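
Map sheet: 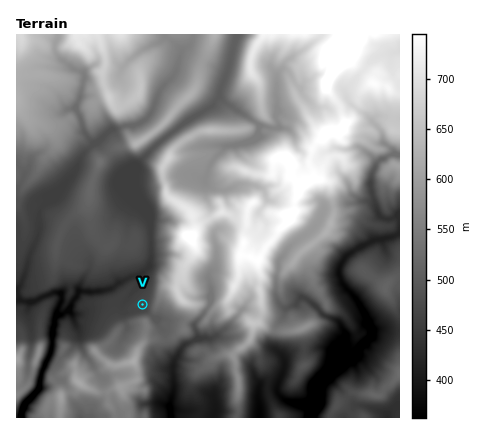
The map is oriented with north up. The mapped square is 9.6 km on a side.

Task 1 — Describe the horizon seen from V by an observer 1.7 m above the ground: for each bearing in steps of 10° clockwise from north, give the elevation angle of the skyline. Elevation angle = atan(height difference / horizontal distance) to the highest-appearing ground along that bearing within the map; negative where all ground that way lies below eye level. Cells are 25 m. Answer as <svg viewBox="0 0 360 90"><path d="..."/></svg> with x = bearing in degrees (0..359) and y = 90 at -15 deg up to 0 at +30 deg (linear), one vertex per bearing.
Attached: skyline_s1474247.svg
<svg viewBox="0 0 360 90"><path d="M0 55l10-2 10-3 10-6 10 0 10-5 10-3 10-1 10 0 10 4 10 2 10 1 10 3 10 3 10 3 10-2 10-6 10-3 10 1 10 3 10 3 10 3 10 2 10 2 10 3 10 0 10 3 10 1 10-1 10 0 10-1 10 0 10 0 10-2 10 0 10-1"/></svg>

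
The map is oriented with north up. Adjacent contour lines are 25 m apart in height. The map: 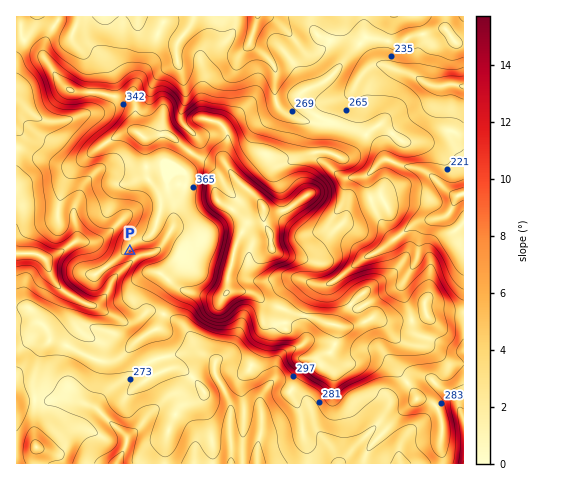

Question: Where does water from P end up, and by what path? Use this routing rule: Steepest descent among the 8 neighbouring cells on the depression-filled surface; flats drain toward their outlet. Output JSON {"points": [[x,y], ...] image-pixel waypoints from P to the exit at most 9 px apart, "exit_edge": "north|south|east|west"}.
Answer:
{"points": [[130, 251], [132, 260], [123, 270], [113, 279], [109, 288], [103, 298], [94, 305], [84, 302], [75, 298], [66, 292], [56, 284], [50, 274], [48, 265], [41, 256], [32, 253], [22, 253], [17, 253]], "exit_edge": "west"}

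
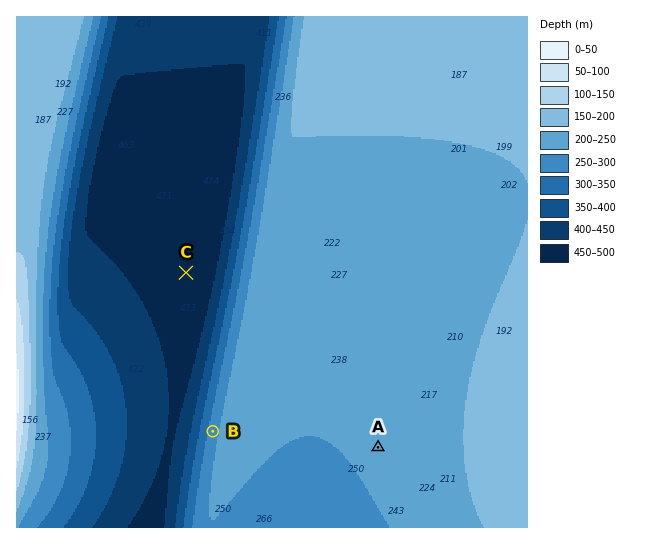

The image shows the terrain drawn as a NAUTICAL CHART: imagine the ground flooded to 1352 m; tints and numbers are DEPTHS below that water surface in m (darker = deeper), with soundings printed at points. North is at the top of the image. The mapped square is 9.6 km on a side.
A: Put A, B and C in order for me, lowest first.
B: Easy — C B A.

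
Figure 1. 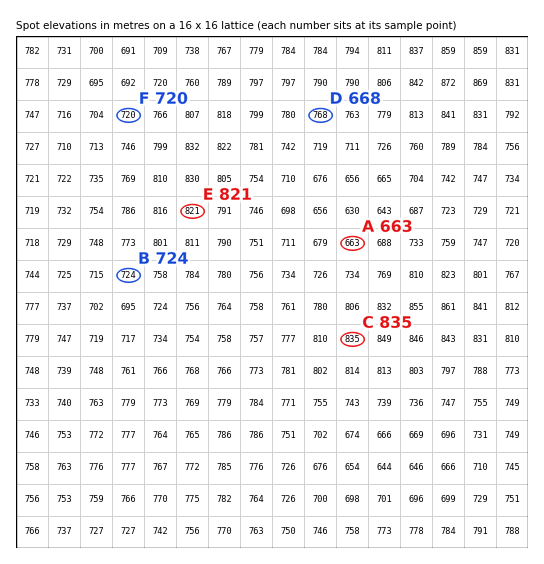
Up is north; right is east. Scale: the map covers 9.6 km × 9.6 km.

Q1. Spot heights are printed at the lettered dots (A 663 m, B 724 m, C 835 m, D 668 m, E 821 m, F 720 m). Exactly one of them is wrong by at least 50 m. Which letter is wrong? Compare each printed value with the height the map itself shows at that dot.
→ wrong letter D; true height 768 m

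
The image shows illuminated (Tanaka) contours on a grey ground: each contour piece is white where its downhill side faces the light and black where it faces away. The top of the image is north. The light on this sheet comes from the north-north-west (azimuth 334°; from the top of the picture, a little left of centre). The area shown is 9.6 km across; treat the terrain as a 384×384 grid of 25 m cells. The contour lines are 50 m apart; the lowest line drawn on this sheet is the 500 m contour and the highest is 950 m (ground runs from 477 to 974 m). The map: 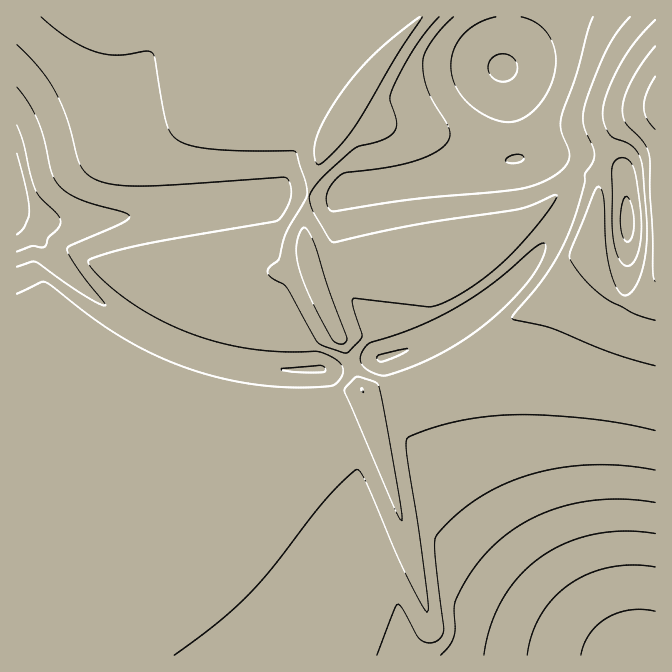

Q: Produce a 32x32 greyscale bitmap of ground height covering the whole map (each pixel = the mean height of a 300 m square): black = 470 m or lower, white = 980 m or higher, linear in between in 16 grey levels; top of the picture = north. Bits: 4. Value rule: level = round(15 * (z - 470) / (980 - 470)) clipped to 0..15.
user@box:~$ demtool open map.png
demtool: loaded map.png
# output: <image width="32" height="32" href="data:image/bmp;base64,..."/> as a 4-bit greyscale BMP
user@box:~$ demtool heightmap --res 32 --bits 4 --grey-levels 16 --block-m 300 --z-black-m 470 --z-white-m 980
<image width="32" height="32" href="data:image/bmp;base64,Qk12AgAAAAAAAHYAAAAoAAAAIAAAACAAAAABAAQAAAAAAAACAAATCwAAEwsAABAAAAAAAAAAAAAAABEREQAiIiIAMzMzAERERABVVVUAZmZmAHd3dwCIiIgAmZmZAKqqqgC7u7sAzMzMAN3d3QDu7u4A////AJmZmIiIiIh3d3ZmRDIhEQCZmZmYiIiIh3d3hlQzIhERmZmZmYiIiIh3d4ZUQyIREZmZmZmZiIiIh3iGVUMyIiKZmZmZmZiIiId5hmVEMzIimZmZmZmZiIiIiYZlVUQzM5mZmZmZmYiIiImHZmVURESZmZmZmZmYiIiZd3ZmZVVVmZmZmZmZmYiIqYd3dmZmZpmZmZmZmZmYiamIh3d3d3eZmZmZmZmZmZqoiIiIh3eImZmZmZmZmZmaqIiIiIiIiJmZmZmZmZmZm5mYiIiImZmZmZmZmZmIiJqZmZmZmZmZmZmZmYd3d3eYeJmZmZmZqpmZmYd3iZmaqHd4mZmaqqqZmYd4mZmqq7qZh3mqqqq7mZh4mZqqqqyqqqmHiqq7vIh3iZmqqqq7qqqqqYiru7x3aJmZmaqqy6qqqqqYm8usVWeIiZmZmsqqqqqqqYrLm0Vmd3eIiIm5maqqqqqZy4tFZ3d3d3d4qIiJmZmaqbuLRniIiIiIiKmIiIiIiJmqnFeImZmZmZmqmYiId3d4mpxXiZmqqqqqrLqZmId3eJq9Z4mZqqqqqqzKqZiHd4mrzniJmaqqqqqry6mYdmZ4q954mZqqqqqqqryph2ZWeJvOiJmqqqqqqqqruodlVmeazYmaqqqqqqqqqruXZmZniryaqqqqqqqqqqqrqHZmd4mr"/>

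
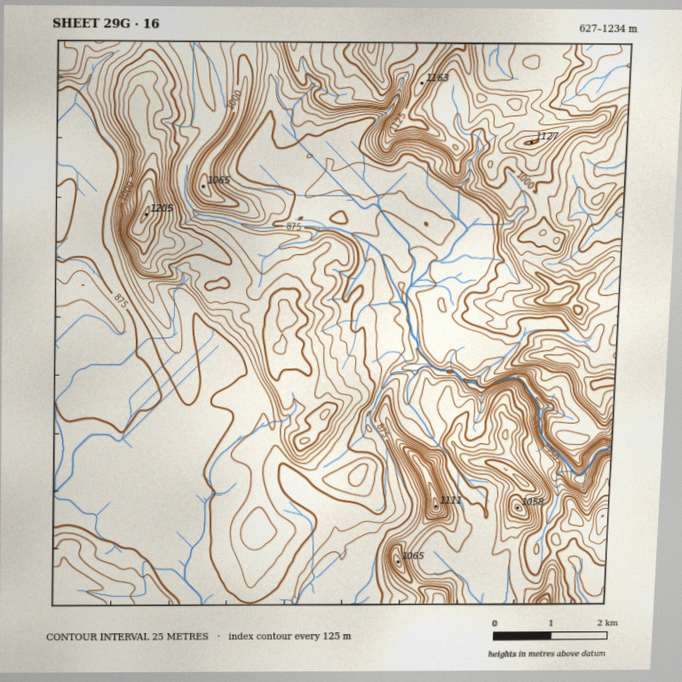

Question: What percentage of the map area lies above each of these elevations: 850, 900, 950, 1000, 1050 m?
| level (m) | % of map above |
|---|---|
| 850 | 88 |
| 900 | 48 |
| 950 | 29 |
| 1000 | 16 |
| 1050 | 7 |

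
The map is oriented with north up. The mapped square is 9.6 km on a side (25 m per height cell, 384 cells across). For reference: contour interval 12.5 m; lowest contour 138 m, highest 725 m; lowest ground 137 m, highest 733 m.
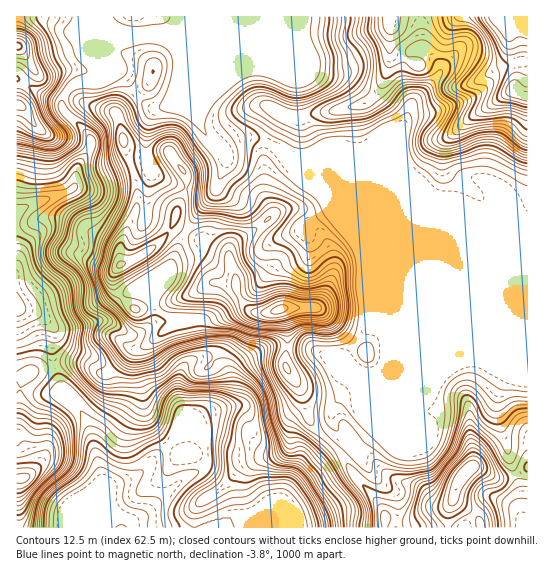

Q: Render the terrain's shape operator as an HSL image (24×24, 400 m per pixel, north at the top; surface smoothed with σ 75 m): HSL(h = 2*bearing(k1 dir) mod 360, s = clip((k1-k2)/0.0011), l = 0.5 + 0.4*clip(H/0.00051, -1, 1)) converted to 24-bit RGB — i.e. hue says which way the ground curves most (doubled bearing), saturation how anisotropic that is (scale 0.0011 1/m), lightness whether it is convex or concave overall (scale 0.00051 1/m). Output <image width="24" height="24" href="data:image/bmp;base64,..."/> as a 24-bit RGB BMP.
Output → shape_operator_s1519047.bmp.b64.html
<image width="24" height="24" href="data:image/bmp;base64,Qk32BgAAAAAAADYAAAAoAAAAGAAAABgAAAABABgAAAAAAMAGAAATCwAAEwsAAAAAAAAAAAAA4v9+FiVEXmp7f4N+iG6Bd39kW22Fu1mxzKRST3tGdIFcbYNtfHB9RiZVcoQ9S6NLtMhCieWTkzHEu4hgzc5PYNePtV/AVkR4/+enDyQUFU4jXYFnbGWEpIifYpOPK5eK57Dp34Pdn5FkV3RIWD46VSFVlMRyeDI4jf+okT5HMWaRjHLX99nNUH8mfUUjSGVp99Tx+q/7H+TlHnGAdlxKV5VFmGyHcJJWHmEkxilMx3yWyD2gbSw0L5N/Vqd7vfrTNl27bNXROcngIhaQ+9Dc8rfldNH1jiXgk4pW58C/qpPOIgtVpm9xmK9gMG9GeaOcWVueNFKsuZR+cifG96zHLGGXadSXZdxhVLNvgGY9ZWg2DCsisaQs+vbRdiCGnDhbcr2szcmb01esRBV0l5Vzv21wVtFbLYB/aVx+OmiEy7OWLAVB9eypWaPZZOW5haxtk1N4gG12gH9/RWFzG5Rs7/uVcB6LqYO0u7dYkKlNkhtaiSJce5FSnKx81d+dFB40W2IrJk0elJ0kLwpH8PGuo9x6PnyDnZRcf2t5f3+AfHyBYmGHKaCU3O2FLTZjgLiaw5VEbW03RhM1xmVSfsmedK5O24RENxFX12Q1Ia1lJlR4JnB50OuGreWwQU6ng2iIf36Af3+Af4B/YXWCTM+ky4JfWlB7aX4+rJi8j0zKRSjrsOjkyxB51aJ4fL9aEViNi7vooXLePSqzO4Hc3/fUZsKegDJ+gWt5j5tndoGCf3+AfYB/WIhTkXhUgGprgH17iXNkZlKVUi6F5hlejeTmr6Hi+LPbsi+hI1QLKCsJXlEWDjEC3/8dKBkMXFMPKZM/gqqQc2yDgIB/f4B/f4B/gIB/gH9/gH9/g39lfT5YQho3bMwNkkMG4sgIM7w941vfsl/0uGX8poHtv732dPVkgBabt/a/BevHQVx7gH1/gH9/gH9/gH9/gH9/gH9/f4CAeV9aXUNxRTOs4YzIau6iqO3PUy+/8HTtzlLPMIiXhv/EaI7739L5zcz/8NX2UD3LOzN5f3+AgH9/gH9/gH9/gH9/gH+AgIB/kEqMazBAKVUrmTGN//nMImIaQ3xTLnF626HFfHPIt+SeFFNFhbgfOkIq83ZNySVqRUJ5gH9/gH9/gH9/gH9/f3+AgIB/f3+ALCBtyIPinMznAqzs+d7S67X7HdmnIVZTWqpDuHFkpdppSzdxrrF6N0Jil7tV4VmVW0yBgH9/gH9/gH9/f3+Af3+Af4B/f3+ALnKPIaKH2n99IXSH9vORK61K9IXFJE3Ld7a0YMmp5om6kogzUogvbkhvdr5plDFhf3iAgH9/gH9/f3+AgIB/gH9/f4B/gH9/S2i7MWnFhdnQlHfTMVCh7o9xPVx449WeBdm/e4zNjDN87YnDuIDVQK2pa6FJgGd3gH9/gH9/gH9/gH9/gH9/gH59foF+gnt9b4M0JmERFF0OWCgZUUAv9O2QQm6i4K+KNrwKFQ0mnVBibb5jvIV0tlCwh1J/f3+AgH9/gH9/gH9/g3Jvf4RueJCAfXeChnNsj2husKxwFmpkXjiVW4pTt/KBVCtM0e9I8MObDzJmcIBXvbZoiGlUfVpigH5/gIB/gIB/f3+Ag2FulHNNbZFJdHhTdlRQkWU4aU0w3ucxGLp9ADhQ8pV+bOByRybp0frSljOhaSh1VXhuuLpzf0RLg49KaH9jgH5xe4F3fXyApCKq2l9lwbw8NGYyVzhGx39ahazvzP/8nFn/HQAzqf+PX+ekGpmq7L6bbRBhilh9hH5OhV89nHdcupeFhVc2ZnYwU4knSXdGHlWNsZzf/s3wwFa6M3J9jtChz/rbbX0YOQAwbqr80vnhrjKCPl8ngmQmfkt7alG2u5HWnLTYr+H1kW713cX51LX14KfkNqtuG1NYZWwma40Z+Zne3nXheaY++zcA4U0ZAH90J6EotasmsxpsvsF0VHSBfYB/RIFnPrZ2ndyLeT0mLkUdhmY5rkRN4mGW232BHRc4E6yXopbwKOFybUjdvcnvW99UkrfhTifKXmqVYndbWnSE3Mq2RUqNf3+AfoB+XYRThXo5gGdeYnp2VTlhlJhHhEdD5JmMjY7kJrHdJnBBwGONzlkym6o31/TiV0KJakl5fXB/boqTWaCBsZ9UjVeCf3+AgIB/gIB/gIB/f39/c1qCYUiHr3xpSXp01uF1SHlOlkNmMoEwQT8m3aZDhbBd76oAiSZNVll8enyAjmV7nZ5keJVjb4qDf3+AgIB/gIB/gIB/f3+AVVeBUlyHpGChrG283dy3VVafYESi15HIGxrEreuydH6X"/>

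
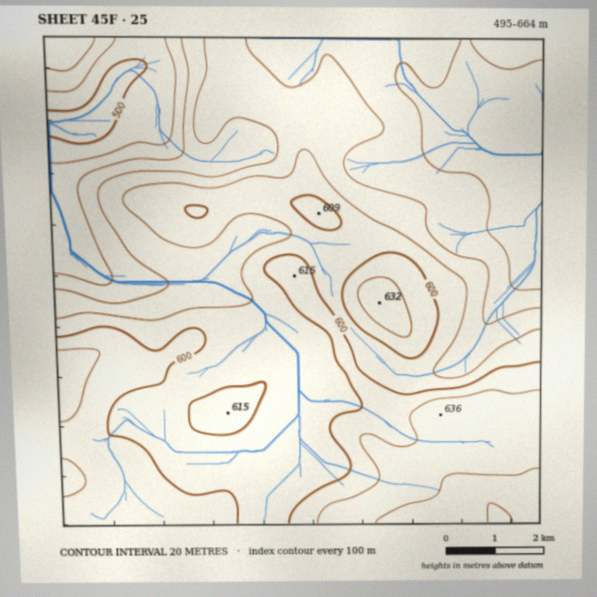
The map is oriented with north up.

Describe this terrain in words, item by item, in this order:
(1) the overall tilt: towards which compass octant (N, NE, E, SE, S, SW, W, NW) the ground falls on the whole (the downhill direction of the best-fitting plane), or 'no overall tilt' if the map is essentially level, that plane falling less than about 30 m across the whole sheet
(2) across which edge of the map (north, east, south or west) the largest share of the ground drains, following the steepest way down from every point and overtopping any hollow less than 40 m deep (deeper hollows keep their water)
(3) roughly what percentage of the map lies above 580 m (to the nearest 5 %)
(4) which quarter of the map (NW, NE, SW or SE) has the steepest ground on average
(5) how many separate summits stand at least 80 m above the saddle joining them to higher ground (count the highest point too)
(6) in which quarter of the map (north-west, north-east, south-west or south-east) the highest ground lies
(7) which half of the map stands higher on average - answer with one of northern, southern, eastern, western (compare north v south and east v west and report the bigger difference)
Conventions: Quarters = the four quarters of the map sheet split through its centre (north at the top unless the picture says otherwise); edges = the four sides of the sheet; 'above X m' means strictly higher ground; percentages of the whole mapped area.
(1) On the whole the ground falls towards the north.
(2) The largest share of the runoff leaves by the western edge.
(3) Ground above 580 m makes up about 55 % of the sheet.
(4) Slopes are steepest in the north-west quarter.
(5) There is 1 summit with 80 m or more of prominence.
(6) The highest ground is in the south-east quarter.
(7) On average the southern half of the map is the higher ground.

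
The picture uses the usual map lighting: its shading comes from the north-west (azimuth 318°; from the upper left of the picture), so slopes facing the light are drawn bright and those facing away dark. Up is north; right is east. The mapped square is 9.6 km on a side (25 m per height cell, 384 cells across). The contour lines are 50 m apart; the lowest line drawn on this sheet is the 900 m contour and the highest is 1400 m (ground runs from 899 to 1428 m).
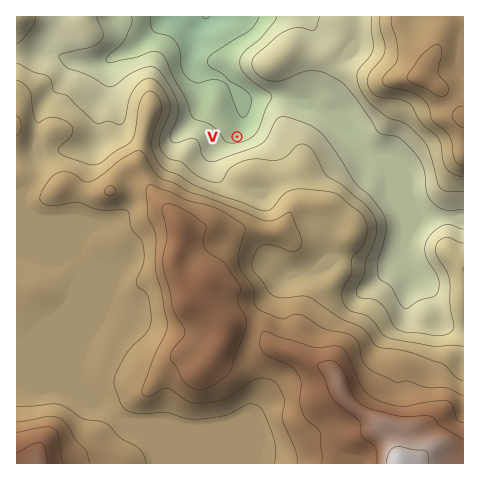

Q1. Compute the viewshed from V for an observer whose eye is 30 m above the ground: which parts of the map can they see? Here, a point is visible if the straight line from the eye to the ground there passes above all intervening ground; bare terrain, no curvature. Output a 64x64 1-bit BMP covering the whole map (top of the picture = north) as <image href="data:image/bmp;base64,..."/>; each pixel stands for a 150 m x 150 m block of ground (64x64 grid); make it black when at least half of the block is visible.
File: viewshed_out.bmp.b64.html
<image width="64" height="64" href="data:image/bmp;base64,Qk0+AgAAAAAAAD4AAAAoAAAAQAAAAEAAAAABAAEAAAAAAAACAAATCwAAEwsAAAIAAAAAAAAA////AAAAAAAAAAAAAAAAAAAAAAAAAAAAAAAAAAAAAAAAAAAAAAAAAAAAAAAAAAAAAAAAAAAAAAAAAAAAAAAAAAAAAAAAAAAAAAAAAAAAAAAAAAAAAAAAAAAAAAAAAAAAAAAAAAAAAAAAAAAAAAAAAAAAAAAAAAAAAAAAAAAAAAAAAAAAAAAAAAAAAAAAAAAAAAAAAAAAAAAAAAAAAAAAAAAAAAAAAAAAAAAAAAAAAAAAAAAAAAAAAAAAAAAAAAAAAAAAAAAAAAAAAAAAAAAAAAAAAAAAAAAAAAAAAAAAAAAAAAAAAAAAAAAAAAAAAAAAAAAAAAAAAAAAAAAAAAAAAAAAAAAAAAAAAAAAAAAAAAAAAAAAAAAAAAAAAAAAAAAAAAAABAAAAAAAAAH8AAAAAAAAA/gAAAAAAAAH8AAAAAAAAA/wAAAAAAAAH/AAAAAAAAAf8AAAAAAAAD/wAAAAAAAAPf/AAAAAAAA4/+AAAAAAADh/+AAAAAAAOH/4AAAAAAAcP/wAAAAAAB8f/AAAAAAAH9/4AAAAAAAfz/gAAAAAAA/P+AAAAAAAD8/8AAAAAAAPh/8AHCAAAA+H/8A/wAAADwf/4H+AAAAPH//8f4AAAAcfgPg/gAAABwAAAB+AAAADAAAAPwAAAAMAAAA+AAAAAQAAAD4AAAABAAAAHAAAAOEAAAAcAA=="/>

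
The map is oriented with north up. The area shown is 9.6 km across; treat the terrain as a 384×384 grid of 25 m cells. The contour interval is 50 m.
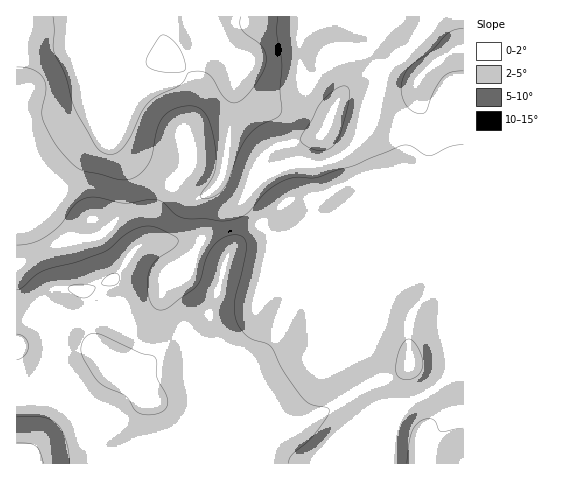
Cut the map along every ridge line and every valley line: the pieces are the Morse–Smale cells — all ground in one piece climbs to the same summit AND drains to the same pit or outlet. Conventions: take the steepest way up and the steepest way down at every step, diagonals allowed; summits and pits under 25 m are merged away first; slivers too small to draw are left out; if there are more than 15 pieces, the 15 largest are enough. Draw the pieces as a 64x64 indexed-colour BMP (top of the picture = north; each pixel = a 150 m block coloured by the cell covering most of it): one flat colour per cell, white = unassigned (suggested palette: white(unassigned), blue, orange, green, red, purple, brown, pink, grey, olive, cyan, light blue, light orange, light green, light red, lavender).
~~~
<image width="64" height="64" href="data:image/bmp;base64,Qk12CAAAAAAAAHYAAAAoAAAAQAAAAEAAAAABAAQAAAAAAAAIAAATCwAAEwsAABAAAAAAAAAA////ALR3HwAOf/8ALKAsACgn1gC9Z5QAS1aMAMJ34wB/f38AIr28AM++FwDox64AeLv/AIrfmACWmP8A1bDFABERERERERIhERERERERERERERERERERERERFVVVVVVVERERERERIiIiIiIiEREREREREREREREREREVVVVVVVURERERERIiIiIiIiIhERERERERERERERERERFVVVVVVREREREREiIiIiIiIiIREREREREREREREREREVVVVVVVERERERESIiIiIiIiIiERERERERERERERERERVVVVVVURERERESIiIiIiIiIiIhERERERERERERERERFVVVVVVRERERESIiIiIiIiIiIiERERERERERERERERERVVVVVVERERESIiIiIiIiIiIiIhERERERERERERERERFVVVVVURERESIiIiIiIiIiIiIiERERERERERERERERERVVVVVSIiIiIiIiIiIiIiIiIiIRERERERERERERERERERVVVVIiIiIiIiIiIiIiIiIiIiEREREREREREREREREREVVVUiIiIiIiIiIiIiIiIiIiIREREREREREREREREREREVVSIiIiIiIiIiIiIiIiIhERERERERERERERERERERERFVIiIiIiIiIiIiIiIiIiERERERERERERERERERERERERUiIiIiIiIiIiIiIiIiIRERERERERERERERERERERERFSIiIiIiIiIiIiIiIiIRERERERERERERERERERERERERIiIiIiIiIiIiIiIiIhEREREREREREREREREREREREREiIiIiIiIiIiIiIiIhERERERERERERERERERERERERESIiIiIiIiIiIiIiIiERERERERERERERERERERERERERIiIiIiIiIiIiIiIiEREREREREREREREREREREREREREiIiIiIiIiIiIiIiERERERERERERERERERERERERERESIiIiIiIiIiIiIiERERERERERERERERERERERERERERIiIiIiIiIiIiIiIREREREREREREREREREREREREREREiIiIiIiIiIiIiIRERERERERERERERERERERERERERESIiIiIiIiIiIiIhERERERERERERERERERERERERERERIiIiIiIiIiIiIiEREREREREREREREREREREREREREREiIiIiIiIiIiIiIhERERERERERERERERERERERERERESIiIiIiIiIiIiIiERERERERERERERERERERERERERERIiIiIiIiIiIiIiIhEREREREREREREREREREREREREREiIiIiIiIiIiIiIiIhERERERERERERERERERERERERESIiIiIiIiIiIiIiIiIRERERERERERERERERERERERERIiIiIiIiIiIiIiIiIhEREREREREREREREREREREREREiIiIhEREiIiIiIiIiIRERERERERERERERERERERERESIiIhERERIiIiIiIiIhERERERERERERERERERERERERIiIhERERESIiIiIiIiIREREREREREREREREREREREREiIhEREREREiIiIiIiIhERERERERERERERERERERERESIiERERERESIiIiIiIiERERERERERERERERERERERERIiIRERERERIiIiIiIiEREREREREREREREREREREREREREREREREREiIiIiIRERERERERERERERERERERERERERERERERERESIiIiIRERERERERERERERERERERERERERERERERERERIiIiIREREREREREREREREREREREREREREREREREREREiIiIRERERERMzMRERERERERERERERERERERERERERESIiERERERETMzMzMRERERERERERERERERERERERERERIiERERERERMzMzMzMzMzERERERERERERERERERERERIhEREREREREzMzMzMzMzMzEREREREREREREREREREREhERERERERETMzMzMzMzMzMxERERERERERERERERERERERERERERERMzMzMzMzMzMzMRERERERERERERERERERERERERERERETMzMzMzMzMzMzERERFEREERERERERERERERERERERERMzMzMzMzMzMzMRERREREREEREREREREREREREREREREzMzMzMzMzMzMxFEREREREQRERERERERERERERERERETMzMzMzMzMzMzNERERERERBERERERERERERERERERERMzMzMzMzMzMzM0REREREREEREREREREREREREREREREzMzMzMzMzMzMzREREREREQRERERERERERERERERERETMzMzMzMzMzMzM0RERERERBERERERERERERERERERERMzMzEREzMzMzMzREREREREEREREREREREREREREREREzMxEREREzMzMzNEREREREQRERERERERERERERERERETMRERERERMzMzM0RERERERBERERERERERERERERERERERERERERERMzM0REREREREERERERERERERERERERERERERERERERERM0REREREREQRERERERERERERERERERERERERERERERERRERERERERBERERERERERERERERERERERERERERERERERREREREREERERERERERERERERERERERERERERERERERFEREREREQRERERERERERERERERERERERERERERERERERRERERERBEREREREREREREREREREREREREREREREREREURERERE"/>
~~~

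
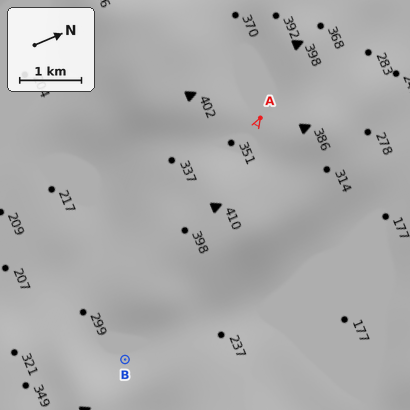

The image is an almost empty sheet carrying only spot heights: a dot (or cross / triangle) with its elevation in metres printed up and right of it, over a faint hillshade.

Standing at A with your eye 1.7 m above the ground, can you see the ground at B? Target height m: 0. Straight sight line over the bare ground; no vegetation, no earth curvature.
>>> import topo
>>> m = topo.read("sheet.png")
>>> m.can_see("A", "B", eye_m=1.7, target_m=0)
False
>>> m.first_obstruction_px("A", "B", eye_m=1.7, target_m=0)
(239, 156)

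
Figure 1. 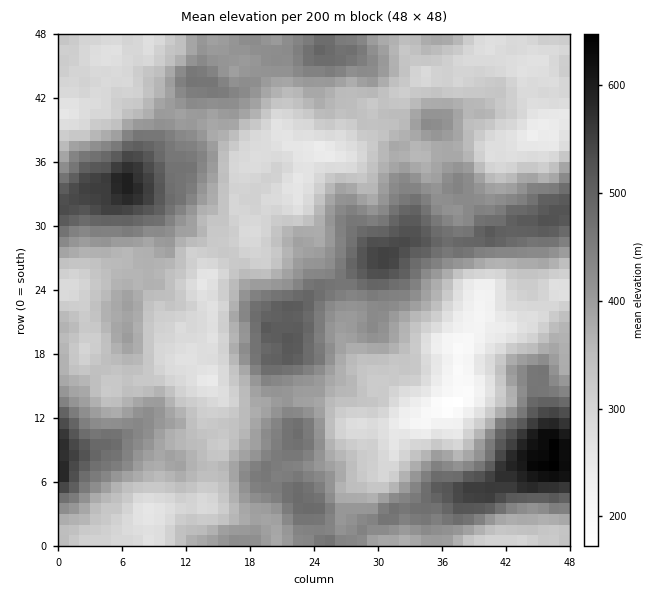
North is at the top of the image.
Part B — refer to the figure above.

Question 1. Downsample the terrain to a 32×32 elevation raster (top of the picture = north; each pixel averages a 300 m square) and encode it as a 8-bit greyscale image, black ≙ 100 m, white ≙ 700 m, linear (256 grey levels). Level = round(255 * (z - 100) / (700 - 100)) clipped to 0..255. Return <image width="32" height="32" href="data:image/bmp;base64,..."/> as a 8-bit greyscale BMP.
<image width="32" height="32" href="data:image/bmp;base64,Qk02CAAAAAAAADYEAAAoAAAAIAAAACAAAAABAAgAAAAAAAAEAAATCwAAEwsAAAABAAAAAAAAAAAAAAEBAQACAgIAAwMDAAQEBAAFBQUABgYGAAcHBwAICAgACQkJAAoKCgALCwsADAwMAA0NDQAODg4ADw8PABAQEAAREREAEhISABMTEwAUFBQAFRUVABYWFgAXFxcAGBgYABkZGQAaGhoAGxsbABwcHAAdHR0AHh4eAB8fHwAgICAAISEhACIiIgAjIyMAJCQkACUlJQAmJiYAJycnACgoKAApKSkAKioqACsrKwAsLCwALS0tAC4uLgAvLy8AMDAwADExMQAyMjIAMzMzADQ0NAA1NTUANjY2ADc3NwA4ODgAOTk5ADo6OgA7OzsAPDw8AD09PQA+Pj4APz8/AEBAQABBQUEAQkJCAENDQwBEREQARUVFAEZGRgBHR0cASEhIAElJSQBKSkoAS0tLAExMTABNTU0ATk5OAE9PTwBQUFAAUVFRAFJSUgBTU1MAVFRUAFVVVQBWVlYAV1dXAFhYWABZWVkAWlpaAFtbWwBcXFwAXV1dAF5eXgBfX18AYGBgAGFhYQBiYmIAY2NjAGRkZABlZWUAZmZmAGdnZwBoaGgAaWlpAGpqagBra2sAbGxsAG1tbQBubm4Ab29vAHBwcABxcXEAcnJyAHNzcwB0dHQAdXV1AHZ2dgB3d3cAeHh4AHl5eQB6enoAe3t7AHx8fAB9fX0Afn5+AH9/fwCAgIAAgYGBAIKCggCDg4MAhISEAIWFhQCGhoYAh4eHAIiIiACJiYkAioqKAIuLiwCMjIwAjY2NAI6OjgCPj48AkJCQAJGRkQCSkpIAk5OTAJSUlACVlZUAlpaWAJeXlwCYmJgAmZmZAJqamgCbm5sAnJycAJ2dnQCenp4An5+fAKCgoAChoaEAoqKiAKOjowCkpKQApaWlAKampgCnp6cAqKioAKmpqQCqqqoAq6urAKysrACtra0Arq6uAK+vrwCwsLAAsbGxALKysgCzs7MAtLS0ALW1tQC2trYAt7e3ALi4uAC5ubkAurq6ALu7uwC8vLwAvb29AL6+vgC/v78AwMDAAMHBwQDCwsIAw8PDAMTExADFxcUAxsbGAMfHxwDIyMgAycnJAMrKygDLy8sAzMzMAM3NzQDOzs4Az8/PANDQ0ADR0dEA0tLSANPT0wDU1NQA1dXVANbW1gDX19cA2NjYANnZ2QDa2toA29vbANzc3ADd3d0A3t7eAN/f3wDg4OAA4eHhAOLi4gDj4+MA5OTkAOXl5QDm5uYA5+fnAOjo6ADp6ekA6urqAOvr6wDs7OwA7e3tAO7u7gDv7+8A8PDwAPHx8QDy8vIA8/PzAPT09AD19fUA9vb2APf39wD4+PgA+fn5APr6+gD7+/sA/Pz8AP39/QD+/v4A////AGdbWFRRSk5jcniFh4Z5hY+YkI6EfXl9g35sX1pZW19icGxhWU1GS1xjY214fXuOmZaGipCXkJWSl5aGdHFybnGMf2pjVEVJUlNRYXiBh5uinoR/f5OZnp+strSpl5GVmbKZgnFjW1xkXltogZGWoJ+TdmxnbIGWqrXAwsHAxcK/yaiYi350b3ZtaXCImJaVkoh6ZlpUaIObmqSxxszZ4N7HtqKcjX14e29naX2Ml5eSgXFkW09Ua4B7e4630eDl4sWwoqKSiHhvamNfcYGSnZqBY1hXSkhNVlBcgqjB1+PguJyPjo6Mf3dmYGRqfo+emn1ZTE5GOjA2NkdlkKzC1M2eiHpyfoeAb2FYWGh2gYuFd2JcXFM+MychL0lphai3tYR6aGFqb3JdUUtOZnyDgn16bWthXExEMyclOFd4mJ2WdGxnYWRgWVFIQFRti5SPiYF0a15fXllBLik9XIOXmIJtXGVpbWRSS0lMWXyeqKqhkXlqZWRiXUUyLEZdfIiLd2tZXXB7ZVNPTEtehJ+psaaTfnd7em9ZPCwpOUhaZHN0bmFidnxmWFFRS19/o6+vqJB/goqEc19LOTE0PEJOYW9nXWl2e2hcWlVKYIqjqq2nk4SCiop+cGFINzE+SU1TYlNXZ3R7bGdjUUtegpefpaecko6Sko+DclY+MkFTWVRNUVVjbnFxbl9MRlx0eX2FlZqan6qpopB6Y0c9RlteVU1hYGZsbnJvaFZOWmJdZHiFh5Squb2xnpCCd25pbnFxZn52d3VydHxwXV5fV1Vfc3x+j6W6vbmvpJyfmJeUkJCGlYuPjpCIiX12Y19TUWF0eHiOnqqttrWnnp6srainqaGxqa2uraafi3poYFNUWlped46Ykpqrq5iLi5udq621s7i6v8XIvqubiHZfVlZQSU1shYh8ipqfjIiMjIyVnqywrb3By9LDrJySe2FVWFRFR110cWuCj4uCjo2Ad3yLi5iSq7bByr2onJiDYk9QV05FT1RWZHeCenmFhmpYX2hieXySmqa3saCYlYZkUk5OSEE8QUtdcHVsdHZxU0xKS0pXYmh3gpmem5GLfG9aUEhFSElMVF9qc3d/fXBYTEY8PURJTlthdn6Ff4B6fXJiS05VYl5iZmhrgImDbmldVEM9P0VLT1hhbH2BiYWIgnZiX2lya2lhZ2VzenpxbmRZTEtJUVVQVVVicoqXmZOMg3VveHlxbnJnXV1gXVxgYldQUFJXVlFRVGNuiZmVhYKGhIWNjo6EiXpnU1VYVlhXTEtMV1tVSkpSUV1uhYeEgoaLjJujoJuPfWdjY1pST05OSktXX1hSTlVMV2V9f4GIiYSMl6Obl4V3aW11cV9MTFBSV1g="/>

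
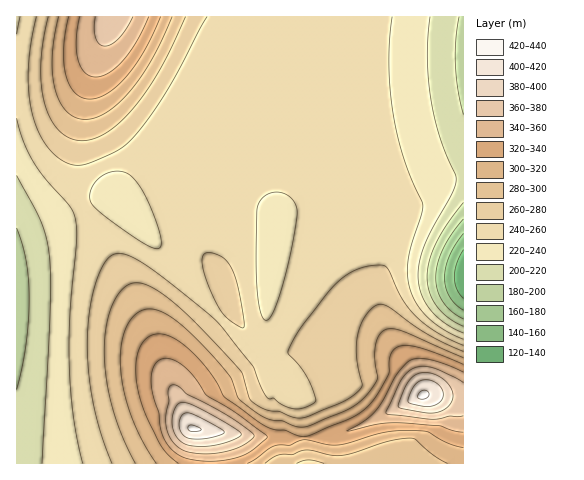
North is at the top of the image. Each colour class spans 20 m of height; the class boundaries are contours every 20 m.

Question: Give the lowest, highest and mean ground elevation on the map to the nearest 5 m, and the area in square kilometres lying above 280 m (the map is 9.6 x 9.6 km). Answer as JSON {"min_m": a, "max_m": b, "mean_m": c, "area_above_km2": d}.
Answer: {"min_m": 125, "max_m": 425, "mean_m": 265, "area_above_km2": 24.5}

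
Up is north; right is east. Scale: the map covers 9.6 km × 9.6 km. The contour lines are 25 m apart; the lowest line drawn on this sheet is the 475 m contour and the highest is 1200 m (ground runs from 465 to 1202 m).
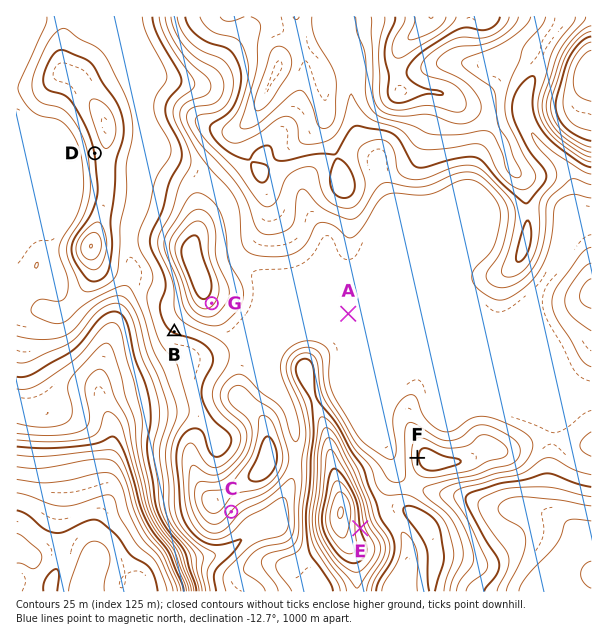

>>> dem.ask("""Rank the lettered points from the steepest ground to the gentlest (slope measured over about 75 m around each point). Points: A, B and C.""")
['C', 'B', 'A']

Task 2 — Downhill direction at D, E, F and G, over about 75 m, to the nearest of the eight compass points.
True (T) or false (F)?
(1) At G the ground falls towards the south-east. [T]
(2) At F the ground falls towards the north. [F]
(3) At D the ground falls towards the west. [T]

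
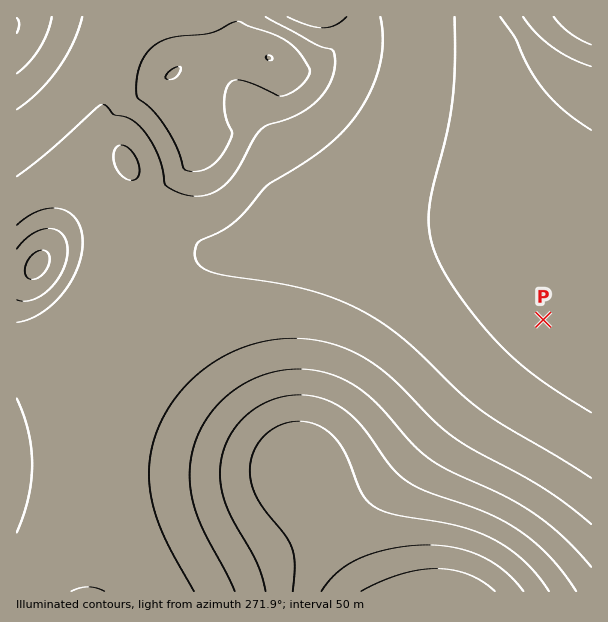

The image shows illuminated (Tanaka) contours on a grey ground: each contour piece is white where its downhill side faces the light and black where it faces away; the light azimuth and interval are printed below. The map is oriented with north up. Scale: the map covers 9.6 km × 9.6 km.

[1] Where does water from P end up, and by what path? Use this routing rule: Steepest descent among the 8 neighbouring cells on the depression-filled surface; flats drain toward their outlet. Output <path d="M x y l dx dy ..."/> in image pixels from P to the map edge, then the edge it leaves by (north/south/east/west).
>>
<path d="M543 320l-204 204 0 12 44 43 4 12"/>
exit: south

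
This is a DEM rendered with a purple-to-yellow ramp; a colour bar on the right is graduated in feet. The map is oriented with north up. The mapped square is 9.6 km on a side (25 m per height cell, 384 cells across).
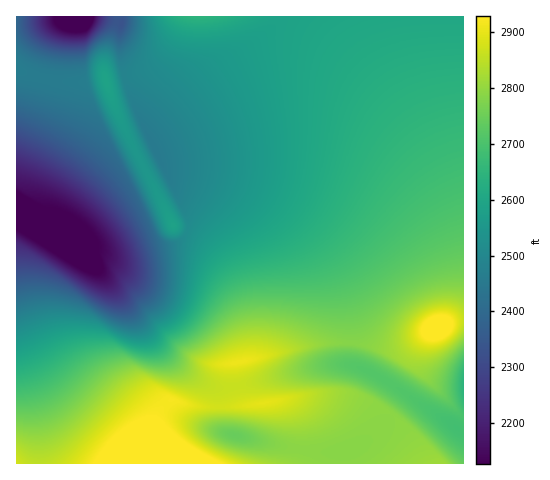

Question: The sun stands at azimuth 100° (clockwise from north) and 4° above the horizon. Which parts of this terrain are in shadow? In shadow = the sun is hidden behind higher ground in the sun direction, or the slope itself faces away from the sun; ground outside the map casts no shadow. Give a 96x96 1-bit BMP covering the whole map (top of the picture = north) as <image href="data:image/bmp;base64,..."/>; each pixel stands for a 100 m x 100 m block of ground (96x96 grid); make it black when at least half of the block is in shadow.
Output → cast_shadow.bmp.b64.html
<image width="96" height="96" href="data:image/bmp;base64,Qk2+BAAAAAAAAD4AAAAoAAAAYAAAAGAAAAABAAEAAAAAAIAEAAATCwAAEwsAAAIAAAAAAAAA////AAAAAAAAAAAAAAAAAAAAAAAAAAAAAAAAAAAAAAAAAAAAAAAAAAAAAAAAAAAAAAAAAAAAAAAAAAAAAAAAAAAAAAAAAAAAAAAAAAAAAAAAAAAAAAAAAAAAAAAAAAAAAAAAAAAAAAAAAAAAAAAAAAAAAAAAAAAAAAAAAAAAAAAAAAAAAAAAAAAAAAAAAAAAAAAAAAAAAAAAAAAAAAAAAAAAAAAAAAAAAAAAAAAAAAAAAAAAAAAAAAAAAAAAAAAAAAAAAAAAAAAAAAAAAAAAAAAAAAAAAAAAAAAAAAAAAAAAAAAAAAAAAAAAAAAAAAAAAAAAAAAAAAAAAAAAAAAAAAAAAAAAAAAAAAAAAAAAAAAAAAAAGAAAAAAAAAAAAAAA+AAAAAAAAAAAAAAD8AAAAAAAAAAAAAAPwAAAAAAAAAAAAAAfgAAAAAAAAAAAAAA/AAAAAAAAAAAAAAA/AAAAAAAADwAAAAB+AAAAAAAAP4AAAAD8AAAAAAAAP4AAAAD4eAAAAAAAP4AAAAHx/AAAAAAAAAAAAAHn/AAAAAAAAAAAAAPv/AAAAAAAAAAAAAP//AAAAAAAAAAAAAf/+AAAAAAAAAAAAAf/+AAAAAAAAAAAAA//+AAAAAAAAAAAAA//8AAAAAAAAAAAAB//4AAAAAAAAAAAAB//4AAAAAAAAAAAADf/wAAAAAAAAAAAAAf/gAAAAAAAAAAAAA//AAAAAAAAAAAAAA/+AAAAAAAAAAAAAA/8AAAAAAAAAAAAAAf4AAAAAAAAAAAAAAP/AAAAAAAAAAAAAAH/AAAAAAAAAAAAAA//gAAAAAAAAAAAAH//AAAAAAAAAAAAAP//AAAAAAAAAAAAAf/+AAAAAAAAAAAAAP/+AAAAAAAAAAAAAH/8AAAAAAAAAAAAAB/8AAAAAAAAAAAAAA/4AAAAAAAAAAAAAA/4AAAAAAAAAAAAAA/wAAAAAAAAAAAAAA/gAAAAAAAAAAAAAA/gAAAAAAAAAAAAAA/AAAAAAAAAAAAAAA/AAAAAAAAAAAAAAA+AAAAAAAAAAAAAAA+AAAAAAAAAAAAAAB8AAAAAAAAAAAAAAB8AAAAAAAAAAAAAAB4AAAAAAAAAAAAAAD4AAAAAAAAAAAAAADwAAAAAAAAAAAAAAHwAAAAAAAAAAAAAAHgAAAAAAAAAAAAAAHgAAAAAAAAAAAAAAPAAAAAAAAAAAAAAAPAAAAAAAAAAAAAAAfAAAAAAAAAAAAAAAeAAAAAAAAAAAAAAAeAAAAAAAAAAAAAAA+AAAAAAAAAAAAAAA8AAAAAAAAAAAAAAA8AAAAAAAAAAAAAAB8AAAAAAAAAAAAAAB8AAAAAAAAAAAAAAD8AAAAAAAAAAAAAAD8AAAAAAAAAAAAAAH8AAAAAAAAAAAAAAH8AAAAAAAAAAAAAAP8AAAAAAAAAAAAAAf8AAAAAAAAAAAAAAf+OAAAAAAAAAAAAA/+PAAAAAAAAAAAAA//PgAAAAAAAAAAAAf/fwAAAAAAAAAAAAf/f4AAAAAAAAAAAAf//4AAAAAAAAAAA="/>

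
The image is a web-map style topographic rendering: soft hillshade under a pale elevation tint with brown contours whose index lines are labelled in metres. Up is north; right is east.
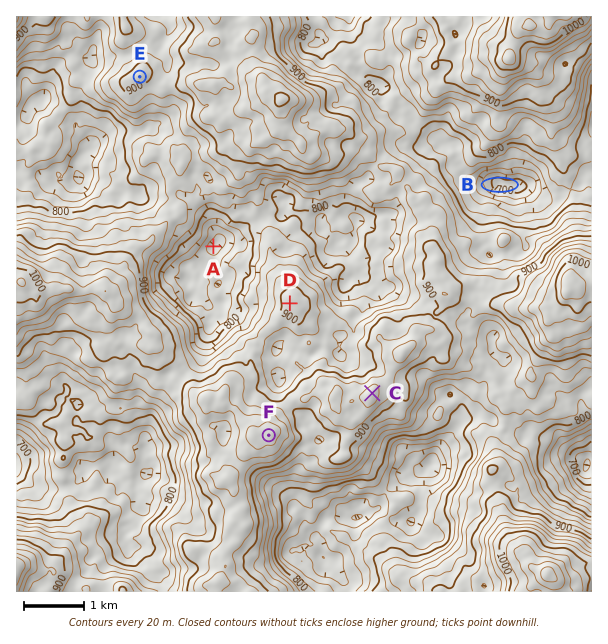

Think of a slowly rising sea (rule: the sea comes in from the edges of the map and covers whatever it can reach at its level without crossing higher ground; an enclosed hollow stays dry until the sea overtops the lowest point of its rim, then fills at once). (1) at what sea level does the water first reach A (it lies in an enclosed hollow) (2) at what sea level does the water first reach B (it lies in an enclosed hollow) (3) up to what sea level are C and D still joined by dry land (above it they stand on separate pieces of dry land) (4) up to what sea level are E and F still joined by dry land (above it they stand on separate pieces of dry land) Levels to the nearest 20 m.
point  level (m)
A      840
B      780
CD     880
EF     860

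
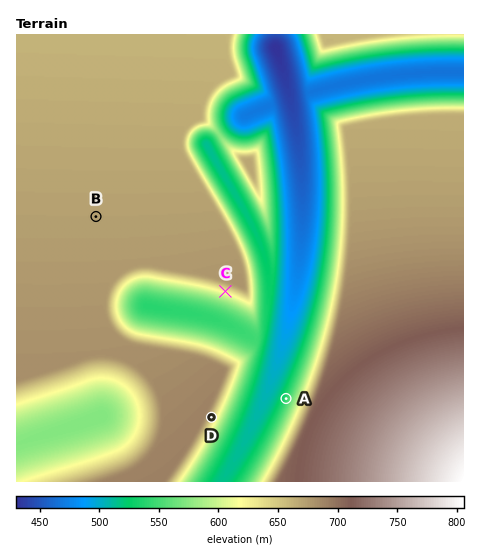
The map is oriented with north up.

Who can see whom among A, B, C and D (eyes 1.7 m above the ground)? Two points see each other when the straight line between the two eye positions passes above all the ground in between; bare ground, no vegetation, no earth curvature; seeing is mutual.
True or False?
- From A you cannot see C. False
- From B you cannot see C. True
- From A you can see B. False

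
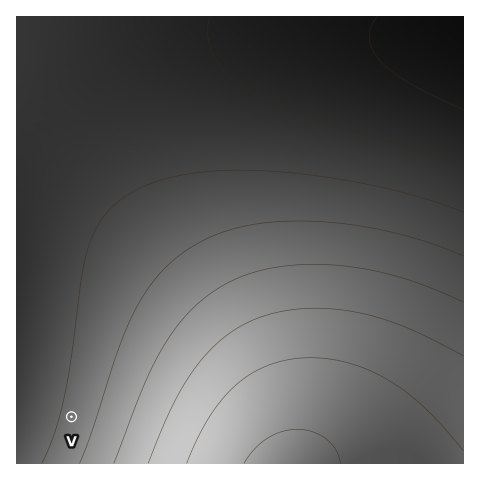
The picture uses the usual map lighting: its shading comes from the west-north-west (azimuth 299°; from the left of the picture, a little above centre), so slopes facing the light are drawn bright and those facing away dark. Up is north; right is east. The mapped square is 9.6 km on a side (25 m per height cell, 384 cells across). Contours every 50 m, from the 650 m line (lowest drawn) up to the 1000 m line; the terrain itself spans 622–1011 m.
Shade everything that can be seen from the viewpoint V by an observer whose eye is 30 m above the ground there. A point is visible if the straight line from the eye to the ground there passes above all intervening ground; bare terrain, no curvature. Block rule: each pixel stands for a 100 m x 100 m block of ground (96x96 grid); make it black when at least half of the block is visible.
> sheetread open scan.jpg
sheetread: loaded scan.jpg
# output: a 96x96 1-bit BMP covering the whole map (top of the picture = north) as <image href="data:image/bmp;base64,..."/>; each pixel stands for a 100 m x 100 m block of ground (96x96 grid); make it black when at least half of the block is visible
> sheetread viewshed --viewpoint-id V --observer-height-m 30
<image width="96" height="96" href="data:image/bmp;base64,Qk2+BAAAAAAAAD4AAAAoAAAAYAAAAGAAAAABAAEAAAAAAIAEAAATCwAAEwsAAAIAAAAAAAAA////AAAAAAD/////+AAAAAAAAAD//////AAAAAAAAAD//////AAAAAAAAAD//////AAAAAAAAAD//////AAAAAAAAAD//////gAAAAAAAAD//////gAAAAAAAAD//////gAAAAAAAAD//////gAAAAAAAAD//////gAAAAAAAAD//////gAAAAAAAAD//////gAAAAAAAAD//////gAAAAAAAAD//////AAAAAAAAAD//////AAAAAAAAAD//////AAAAAAAAAD/////+AAAAAAAAAD/////+AAAAAAAAAD/////8AAAAAAAAAD/////8AAAAAAAAAD/////4AAAAAAAAAD/////4AAAAAAAAAD/////wAAAAAAAAAD/////gAAAAAAAAAD/////AAAAAAAAAAD/////AAAAAAAAAAD////+AAAAAAAAAAD////8AAAAAAAAAAD////4AAAAAAAAAAD////4AAAAAAAAAAD////wAAAAAAAAAAD////gAAAAAAAAAAD////gAAAAAAAAAAD////AAAAAAAAAAAD////AAAAAAAAAAAD///+AAAAAAAAAAAD///+AAAAAAAAAAAD///+AAAAAAAAAAAD///8AAAAAAAAAAAD///8AAAAAAAAAAAD///8AAAAAAAAAAAD///4AAAAAAAAAAAD///4AAAAAAAAAAAD///4AAAAAAAAAAAD///4AAAAAAAAAAAD///4AAAAAAAAAAAD///wAAAAAAAAAAAD///wAAAAAAAAAAAD///wAAAAAAAAAAAD///wAAAAAAAAAAAD///wAAAAAAAAAAAD///wAAAAAAAAAAAD///wAAAAAAAAAAAD///gAAAAAAAAAAAD///gAAAAAAAAAAAD///gAAAAAAAAAAAD///gAAAAAAAAAAAD///gAAAAAAAAAAAD///gAAAAAAAAAAAD///gAAAAAAAAAAAD///gAAAAAAAAAAAD///gAAAAAAAAAAAD///gAAAAAAAAAAAD///gAAAAAAAAAAAD///gAAAAAAAAAAAD///wAAAAAAAAAAAD///wAAAAAAAAAAAD///wAAAAAAAAAAAD///wAAAAAAAAAAAD///wAAAAAAAAAAAD///wAAAAAAAAAAAD///4AAAAAAAAAAAD///4AAAAAAAAAAAD///4AAAAAAAAAAAD///4AAAAAAAAAAAD///4AAAAAAAAAAAD///8AAAAAAAAAAAD///8AAAAAAAAAAAD///8AAAAAAAAAAAD///8AAAAAAAAAAAD///+AAAAAAAAAAAD///+AAAAAAAAAAAD///+AAAAAAAAAAAD////AAAAAAAAAAAD////AAAAAAAAAAAD////AAAAAAAAAAAD////gAAAAAAAAAAD////gAAAAAAAAAAD////wAAAAAAAAAAD////wAAAAAAAAAAD////wAAAAAAAAAAD////4AAAAAAAAAAD////4AAAAAAAAAAD////8AAAAAAAAAAD////8AAAAAAAAAAD////+AAAAAAAAAAA="/>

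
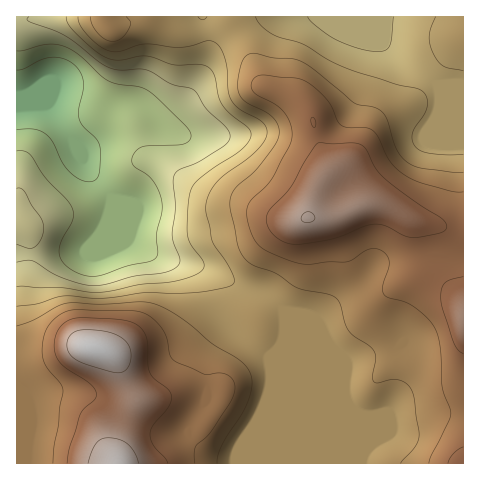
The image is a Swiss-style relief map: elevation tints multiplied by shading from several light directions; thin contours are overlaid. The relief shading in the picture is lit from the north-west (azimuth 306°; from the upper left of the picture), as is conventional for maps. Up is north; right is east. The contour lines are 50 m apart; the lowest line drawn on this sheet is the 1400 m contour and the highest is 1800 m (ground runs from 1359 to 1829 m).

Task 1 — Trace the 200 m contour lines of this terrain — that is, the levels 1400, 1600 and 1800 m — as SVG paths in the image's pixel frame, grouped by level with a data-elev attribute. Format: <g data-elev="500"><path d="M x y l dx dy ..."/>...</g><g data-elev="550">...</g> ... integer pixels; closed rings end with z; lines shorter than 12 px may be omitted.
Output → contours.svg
<g data-elev="1400"><path d="M17 70l8-2 18-9 11-2 14 3 10 9 4 7 2 8-5 25 0 8 3 8 13 13 4 7 1 21-2 12-5 3-6 1-7-3-7-4-10-11-11-24-9-8-10-3-16 1"/></g><g data-elev="1600"><path d="M463 154l-17 1-18-2-8-2-6-6-2-6 1-7 12-19 2-8 0-8-6-7-26-6-56-19-35-21-32-10-11-8-6-9"/><path d="M78 17l3 9 8 10 12 11 10 4 9 0 24-7 35 3 13-1 15-5 8 1 6 6 4 12 3 31 4 10 7 8 24 13 4 7 0 5-4 9-8 10-37 28-7 9-4 11-1 10 6 28 20 34 2 7-2 5-14 4-25 4-48 0-46 5-36-2-27 8-19 2"/><path d="M436 17l-5 11-2 8 1 10 4 9 5 7 5 4 19 5"/></g><g data-elev="1800"><path d="M138 463l-3-10-8-9-8-5-10-1-7 1-6 5-4 8-4 11"/><path d="M114 372l10-1 6-8 1-13-3-6-4-4-13-7-16-3-15 0-10 5-3 6 0 6 2 6 4 4 12 7z"/><path d="M304 222l4 1 5-2 2-3-1-3-5-3-4 1-4 4z"/></g>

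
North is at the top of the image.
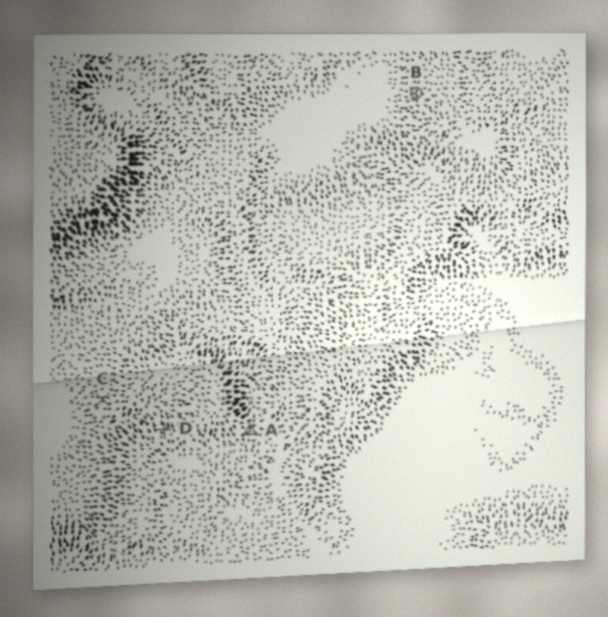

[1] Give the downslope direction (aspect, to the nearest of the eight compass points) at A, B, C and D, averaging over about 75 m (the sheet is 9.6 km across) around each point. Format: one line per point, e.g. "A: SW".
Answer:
A: SE
B: W
C: W
D: N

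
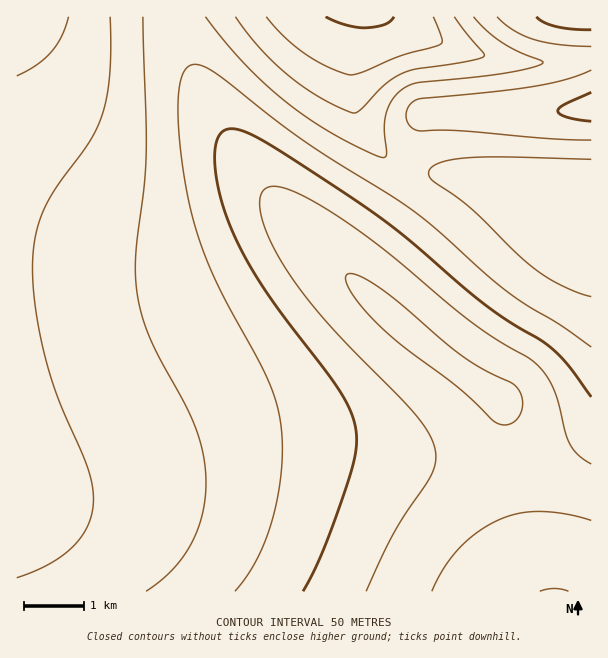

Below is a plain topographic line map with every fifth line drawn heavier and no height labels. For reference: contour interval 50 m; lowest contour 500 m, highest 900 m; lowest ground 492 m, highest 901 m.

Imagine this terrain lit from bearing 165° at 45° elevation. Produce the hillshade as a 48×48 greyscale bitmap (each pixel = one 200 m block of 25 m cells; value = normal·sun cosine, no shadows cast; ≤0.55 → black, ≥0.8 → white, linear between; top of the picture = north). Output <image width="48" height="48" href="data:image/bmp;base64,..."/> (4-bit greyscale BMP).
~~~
<image width="48" height="48" href="data:image/bmp;base64,Qk32BAAAAAAAAHYAAAAoAAAAMAAAADAAAAABAAQAAAAAAIAEAAATCwAAEwsAABAAAAAAAAAAAAAAABEREQAiIiIAMzMzAERERABVVVUAZmZmAHd3dwCIiIgAmZmZAKqqqgC7u7sAzMzMAN3d3QDu7u4A////AIiIiIiIiIiIiIiIiIiIiIiIiIiIiIiIiYiIiIiIiIiIiIiIiIiIiIiIiIiIiIiIiIiIiIiIiIiIiIiIiIiIiIiIiIiIiIiIiIiIiIiIiIiIiIiIiIiIiIiIiIiIiIiIiIiZmZmZmIiIiIiIiIiIiIiIiIiIiIiIiJmZmZmZmZmYiIiIiIiIiIiIiIiIiId3d5mZmZmZmZmZmZiIiIiIiIiIiIiIiIh3d5mZmZmZmZmZmZmYiIiIiIiIiIiIiIiHd5mZmZmZmZmZmZmZmYiIiIiIiIiIiIiIh5mZmZmZmZmZmZmZmZmIiIiIiImZmZmIiJmZmZqZmZmZmZmZmZmZmImZmZmZqpmYiJmZqqqqqpmZmZmZmZmZmZmZmZmqqqqZiJmaqqqqqqqZmZmZmZmZmZmZqqqqu7qpmJmaqqqqqqqpmZmZmZmZmZqqqqqqu7upmJmaqqqqqqqqmZmZmZmZqqqqq7qqu7qpmJmaqqqqqqqqqpmZmZqqqqq7u7qqqqqpmJmaqqqqqqqqqqqqqqqqq7u7u7qpmZmZiJmZqqqqqqqqqqqqqqqqu7u7u6qZiIiIiJmZmqqqqqqqqqqqqqq7u7u7uqmIdmd3d5mZmaqqqqqqqqqqqqu7u7u7qZh3ZlZnd5mZmZqqqqqqqqqqq7u7u7uqmYd2VVVmd5mZmZmaqqqqqqqqu7u7u7qpmHdmVVVmd5mZmZmZmaqqqqqqu7u7u6qYh2ZlVVVmd5mZmZmZmZqqqqqru7u7qpmIdmZlVmZnd5mZmZmZmZmqqqqru7u6qZh3ZmZmZmZ3eJmZmZmZmZmqqqqru7qqmYd2ZmZmZ3d3iJmZmZmZmZmaqqqruqqpiHdmZmZ3d3iIiJmZmZmZmZmaqqqqqqmYh3ZmZmd3eIiIiJmZmZmZmZmaqqqqqpmHdmZmZnd4iIiIiZmZmZmZmZmaqqqqmYh3ZmZmZ3eIiImZmZmZmZmZmZmZqqqpmId2ZmZmd3iIiJmZmZmZmZmZmZmZmpmZiHZmZWZnd4iIiZmZmZmZmYiJmZmZmZmYh2ZlVWZnd4iJmZmaqpmZiIiImZmZmZmIdmVVVWZneImZqqqqqpmIiIiIiZmZmYiHZlVVVmZ4maqqu7u7u5iIiIiIiZmZmIh2ZVVVVmiau7vMzN3d3ZiIiIiIiZmZiId2ZVVVZoq8zN3d7u7//4iIiIiIiJmYiHdmVVVVZ4rN3e7u7////4iIiIiIiIiIiHZmVVVWZ4m83d3e7u7u/4iIiIiIiIiIh3ZlVVVmZmeKu7u7u7u8zIiIiIiIiIiIh3ZlVWZmZURWd3d3d3d4iYiIiIiIiIiId2ZmZmZmZDIiMzMzNERERYiIiIiIiIiId2ZmZmZmZDEAARESIiIzM4iIiIiIiIiId2ZmZmZ2ZTIQAREiNFVVVIiIiIiIiIiId3ZmZ3d3ZkMiIzVnmru7uoiIiIiIiIiId3d3d3d3dmVEVnm83u///4iIiIiIiIiId3d3d3d3d3d3iavN3u7//4iIiIiIiIiId3d3d3d3d3d4mrzN3d7v/w=="/>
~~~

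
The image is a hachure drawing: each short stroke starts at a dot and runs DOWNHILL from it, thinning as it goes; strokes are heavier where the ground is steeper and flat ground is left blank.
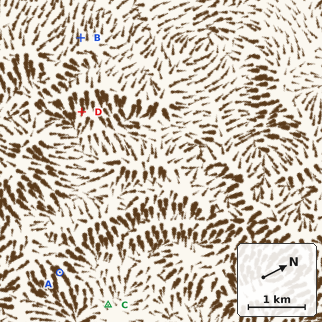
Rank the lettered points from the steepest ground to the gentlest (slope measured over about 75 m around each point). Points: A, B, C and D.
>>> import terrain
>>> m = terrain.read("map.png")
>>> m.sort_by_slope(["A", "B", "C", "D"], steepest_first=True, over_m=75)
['B', 'A', 'D', 'C']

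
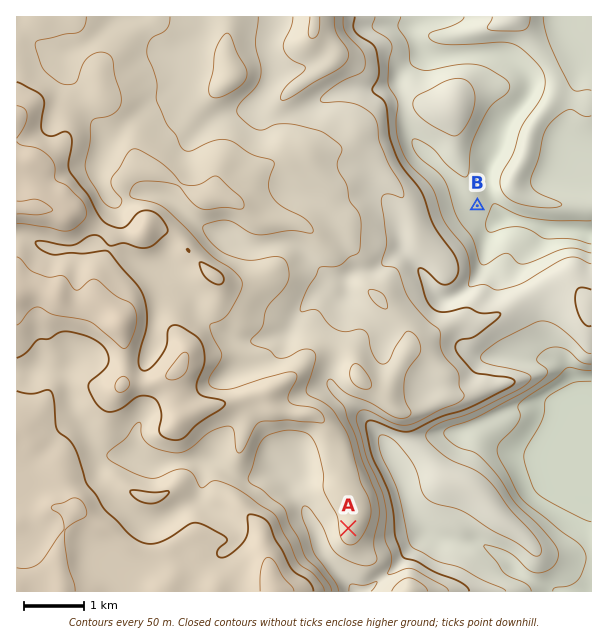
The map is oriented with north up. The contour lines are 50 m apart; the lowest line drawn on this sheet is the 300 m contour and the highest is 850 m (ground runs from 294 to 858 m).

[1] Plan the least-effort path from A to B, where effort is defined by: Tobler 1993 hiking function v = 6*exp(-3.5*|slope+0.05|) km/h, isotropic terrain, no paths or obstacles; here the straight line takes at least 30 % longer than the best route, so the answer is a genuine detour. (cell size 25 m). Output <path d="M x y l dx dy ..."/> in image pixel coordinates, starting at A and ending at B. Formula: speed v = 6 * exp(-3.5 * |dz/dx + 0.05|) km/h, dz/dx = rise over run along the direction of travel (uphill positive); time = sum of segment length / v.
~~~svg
<path d="M348 528l0-51 5-9 0-36-5-9 0-12 3-6 3-3 9-4 3 0 9-5 24-24 9-4 3-3 15-8 3-3 15-30 12-12 18-36 0-61 3-6"/>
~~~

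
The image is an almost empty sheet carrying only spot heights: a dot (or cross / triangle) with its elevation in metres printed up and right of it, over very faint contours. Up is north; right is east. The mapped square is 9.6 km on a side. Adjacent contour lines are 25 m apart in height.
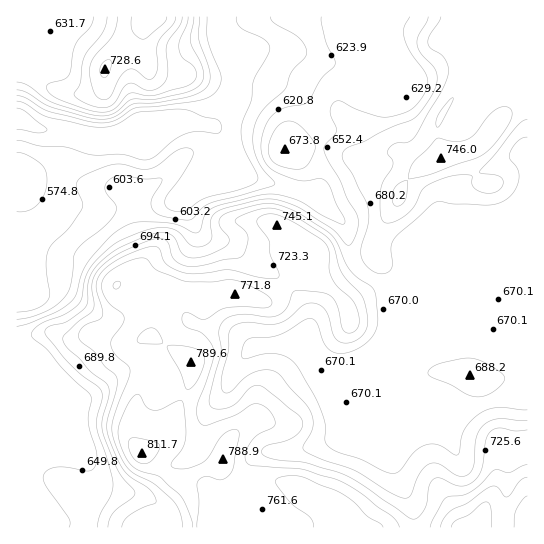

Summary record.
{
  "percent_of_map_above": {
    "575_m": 91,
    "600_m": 86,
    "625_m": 81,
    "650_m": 69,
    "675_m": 47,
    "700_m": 36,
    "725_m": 23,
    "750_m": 14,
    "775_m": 5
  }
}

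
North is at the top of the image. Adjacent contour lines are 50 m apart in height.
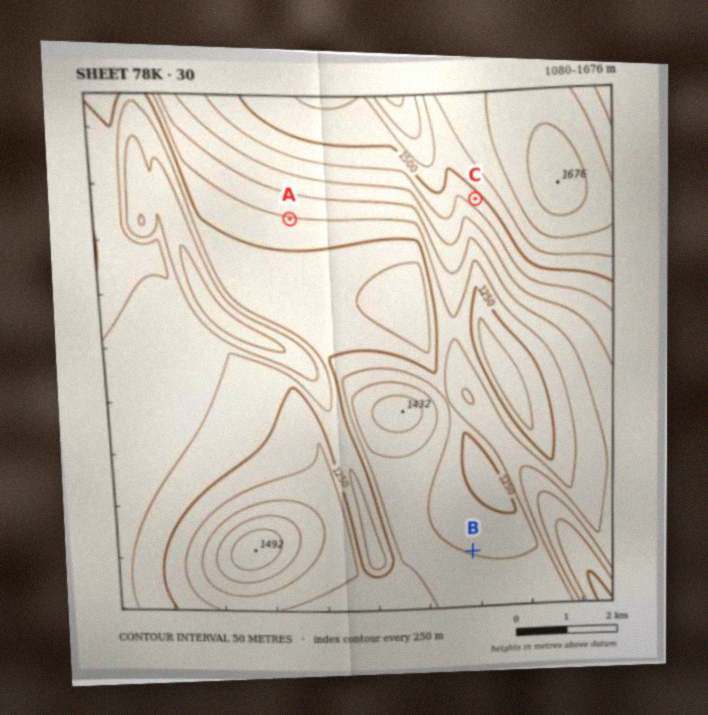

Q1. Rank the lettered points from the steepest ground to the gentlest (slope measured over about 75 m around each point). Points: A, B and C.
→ C A B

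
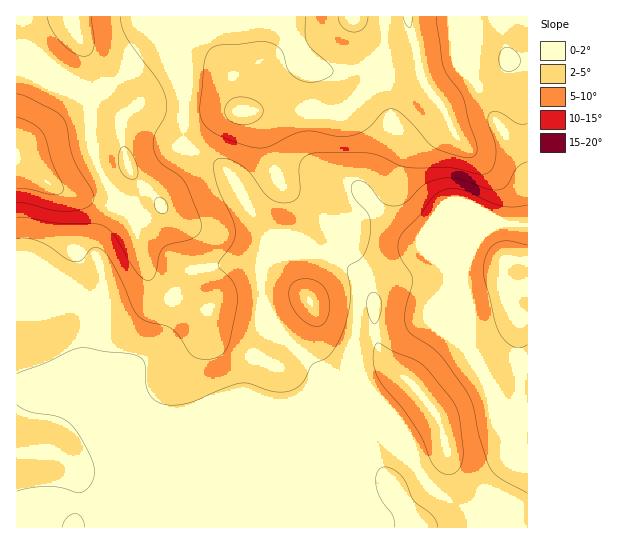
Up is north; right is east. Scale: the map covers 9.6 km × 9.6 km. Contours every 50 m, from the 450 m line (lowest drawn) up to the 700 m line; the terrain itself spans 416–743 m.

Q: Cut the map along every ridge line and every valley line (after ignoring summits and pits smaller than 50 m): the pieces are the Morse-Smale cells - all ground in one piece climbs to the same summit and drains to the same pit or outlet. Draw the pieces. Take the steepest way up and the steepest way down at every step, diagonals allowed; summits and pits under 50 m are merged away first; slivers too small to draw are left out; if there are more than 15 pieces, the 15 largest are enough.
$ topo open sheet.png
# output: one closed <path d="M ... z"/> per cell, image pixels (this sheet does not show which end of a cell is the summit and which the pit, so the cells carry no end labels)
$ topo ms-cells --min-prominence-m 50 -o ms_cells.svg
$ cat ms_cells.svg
<path d="M185 16l-169 1 0 510 511 1 1-109-17 0-3-4-7-14-21-31-12-23 0-41-5-21 0-15 4-12 10-19 8-8 10-6-20 0-54 23-19 13-37 16-5 6-5 51 1 24 5 21 26 61-27-27-12-28-2-2-11 1-6-3-34-34-10-8-13-16-5-10-6-22 0-22 13-12 35-4-40-17-18-25-19-34-17-16-27-15-4-13-1-92 2-12z"/><path d="M475 16l-289 0-3 25 2 100 6 8 24 12 17 16 19 34 18 25 41 17 9-1 11 4 13 7 16 12 8 0 23-8 33-20 56-23 28-1 20 2 1-50-55-96 3-24z"/><path d="M319 252l-34 3-14 4-10 10 0 22 3 15 8 17 13 16 10 8 34 34 6 3 11-1 2 2 12 28 25 24-1-6-23-52-6-29 4-61 2-8 11-7-13 1-16-12z"/><path d="M507 223l-12 1-10 7-10 12-11 22-1 20 5 21 0 41 12 23 21 31 7 14 3 4 16 0 1-193z"/><path d="M527 16l-51 1 0 38-3 16 0 8 3 6 51 90z"/>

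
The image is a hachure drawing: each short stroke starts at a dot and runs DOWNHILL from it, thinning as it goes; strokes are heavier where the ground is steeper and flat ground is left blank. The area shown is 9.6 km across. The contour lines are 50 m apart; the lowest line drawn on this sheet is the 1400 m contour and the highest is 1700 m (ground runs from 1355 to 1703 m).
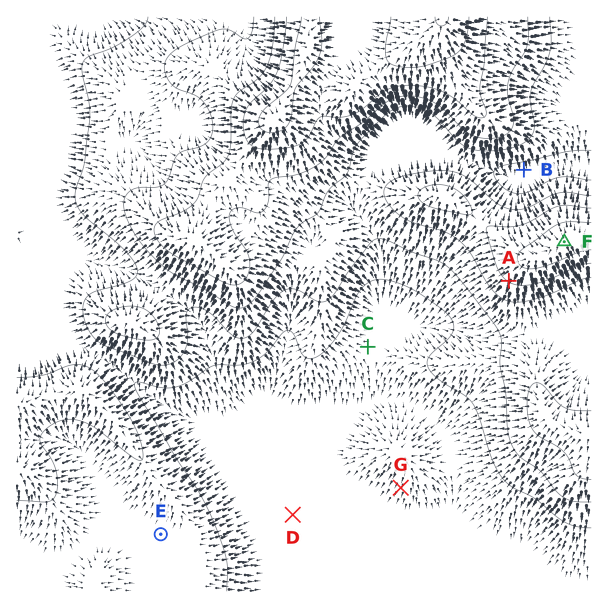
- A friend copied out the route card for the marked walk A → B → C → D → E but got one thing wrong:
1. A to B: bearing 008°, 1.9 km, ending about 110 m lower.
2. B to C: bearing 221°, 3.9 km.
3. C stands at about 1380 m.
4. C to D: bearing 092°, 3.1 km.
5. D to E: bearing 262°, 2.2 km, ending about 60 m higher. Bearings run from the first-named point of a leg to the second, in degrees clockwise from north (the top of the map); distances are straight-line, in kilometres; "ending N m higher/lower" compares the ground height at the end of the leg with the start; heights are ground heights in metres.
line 4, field bearing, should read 204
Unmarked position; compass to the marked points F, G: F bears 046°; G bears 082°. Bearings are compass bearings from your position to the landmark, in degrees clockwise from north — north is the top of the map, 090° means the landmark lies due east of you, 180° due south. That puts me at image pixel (294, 503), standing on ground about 1360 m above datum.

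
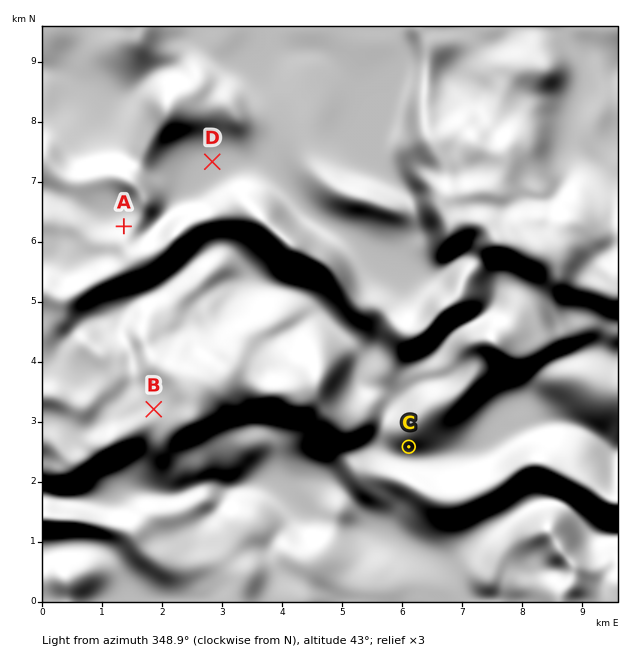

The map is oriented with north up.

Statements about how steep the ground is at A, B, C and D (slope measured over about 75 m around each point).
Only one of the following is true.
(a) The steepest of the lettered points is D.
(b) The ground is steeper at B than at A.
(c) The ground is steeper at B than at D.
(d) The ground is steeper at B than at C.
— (c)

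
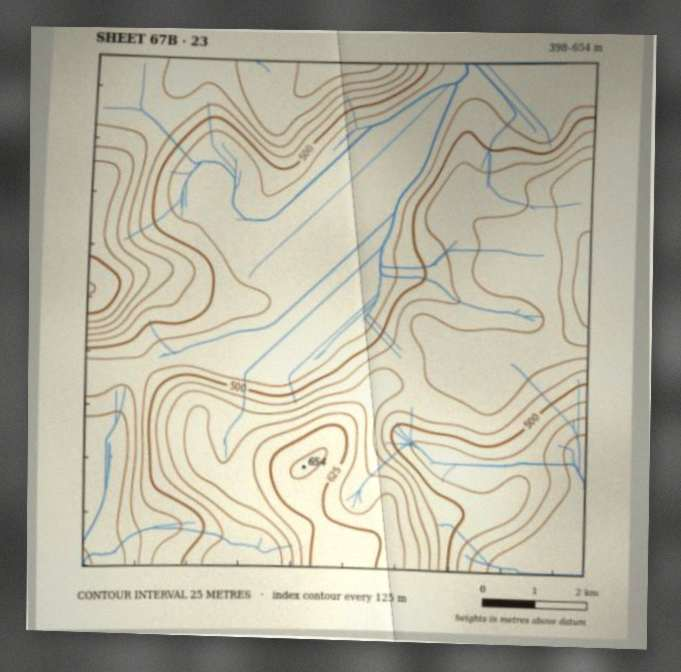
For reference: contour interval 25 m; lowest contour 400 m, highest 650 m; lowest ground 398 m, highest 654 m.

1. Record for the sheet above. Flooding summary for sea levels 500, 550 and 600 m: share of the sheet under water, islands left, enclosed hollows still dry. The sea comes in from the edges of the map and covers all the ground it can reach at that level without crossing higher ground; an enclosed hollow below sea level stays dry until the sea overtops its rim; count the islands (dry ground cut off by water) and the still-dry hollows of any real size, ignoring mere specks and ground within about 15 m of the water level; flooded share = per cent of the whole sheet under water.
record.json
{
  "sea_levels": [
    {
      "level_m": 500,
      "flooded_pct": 45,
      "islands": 0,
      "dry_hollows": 0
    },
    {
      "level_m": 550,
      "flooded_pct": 69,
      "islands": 0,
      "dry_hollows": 0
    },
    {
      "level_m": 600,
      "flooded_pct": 92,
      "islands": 0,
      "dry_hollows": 0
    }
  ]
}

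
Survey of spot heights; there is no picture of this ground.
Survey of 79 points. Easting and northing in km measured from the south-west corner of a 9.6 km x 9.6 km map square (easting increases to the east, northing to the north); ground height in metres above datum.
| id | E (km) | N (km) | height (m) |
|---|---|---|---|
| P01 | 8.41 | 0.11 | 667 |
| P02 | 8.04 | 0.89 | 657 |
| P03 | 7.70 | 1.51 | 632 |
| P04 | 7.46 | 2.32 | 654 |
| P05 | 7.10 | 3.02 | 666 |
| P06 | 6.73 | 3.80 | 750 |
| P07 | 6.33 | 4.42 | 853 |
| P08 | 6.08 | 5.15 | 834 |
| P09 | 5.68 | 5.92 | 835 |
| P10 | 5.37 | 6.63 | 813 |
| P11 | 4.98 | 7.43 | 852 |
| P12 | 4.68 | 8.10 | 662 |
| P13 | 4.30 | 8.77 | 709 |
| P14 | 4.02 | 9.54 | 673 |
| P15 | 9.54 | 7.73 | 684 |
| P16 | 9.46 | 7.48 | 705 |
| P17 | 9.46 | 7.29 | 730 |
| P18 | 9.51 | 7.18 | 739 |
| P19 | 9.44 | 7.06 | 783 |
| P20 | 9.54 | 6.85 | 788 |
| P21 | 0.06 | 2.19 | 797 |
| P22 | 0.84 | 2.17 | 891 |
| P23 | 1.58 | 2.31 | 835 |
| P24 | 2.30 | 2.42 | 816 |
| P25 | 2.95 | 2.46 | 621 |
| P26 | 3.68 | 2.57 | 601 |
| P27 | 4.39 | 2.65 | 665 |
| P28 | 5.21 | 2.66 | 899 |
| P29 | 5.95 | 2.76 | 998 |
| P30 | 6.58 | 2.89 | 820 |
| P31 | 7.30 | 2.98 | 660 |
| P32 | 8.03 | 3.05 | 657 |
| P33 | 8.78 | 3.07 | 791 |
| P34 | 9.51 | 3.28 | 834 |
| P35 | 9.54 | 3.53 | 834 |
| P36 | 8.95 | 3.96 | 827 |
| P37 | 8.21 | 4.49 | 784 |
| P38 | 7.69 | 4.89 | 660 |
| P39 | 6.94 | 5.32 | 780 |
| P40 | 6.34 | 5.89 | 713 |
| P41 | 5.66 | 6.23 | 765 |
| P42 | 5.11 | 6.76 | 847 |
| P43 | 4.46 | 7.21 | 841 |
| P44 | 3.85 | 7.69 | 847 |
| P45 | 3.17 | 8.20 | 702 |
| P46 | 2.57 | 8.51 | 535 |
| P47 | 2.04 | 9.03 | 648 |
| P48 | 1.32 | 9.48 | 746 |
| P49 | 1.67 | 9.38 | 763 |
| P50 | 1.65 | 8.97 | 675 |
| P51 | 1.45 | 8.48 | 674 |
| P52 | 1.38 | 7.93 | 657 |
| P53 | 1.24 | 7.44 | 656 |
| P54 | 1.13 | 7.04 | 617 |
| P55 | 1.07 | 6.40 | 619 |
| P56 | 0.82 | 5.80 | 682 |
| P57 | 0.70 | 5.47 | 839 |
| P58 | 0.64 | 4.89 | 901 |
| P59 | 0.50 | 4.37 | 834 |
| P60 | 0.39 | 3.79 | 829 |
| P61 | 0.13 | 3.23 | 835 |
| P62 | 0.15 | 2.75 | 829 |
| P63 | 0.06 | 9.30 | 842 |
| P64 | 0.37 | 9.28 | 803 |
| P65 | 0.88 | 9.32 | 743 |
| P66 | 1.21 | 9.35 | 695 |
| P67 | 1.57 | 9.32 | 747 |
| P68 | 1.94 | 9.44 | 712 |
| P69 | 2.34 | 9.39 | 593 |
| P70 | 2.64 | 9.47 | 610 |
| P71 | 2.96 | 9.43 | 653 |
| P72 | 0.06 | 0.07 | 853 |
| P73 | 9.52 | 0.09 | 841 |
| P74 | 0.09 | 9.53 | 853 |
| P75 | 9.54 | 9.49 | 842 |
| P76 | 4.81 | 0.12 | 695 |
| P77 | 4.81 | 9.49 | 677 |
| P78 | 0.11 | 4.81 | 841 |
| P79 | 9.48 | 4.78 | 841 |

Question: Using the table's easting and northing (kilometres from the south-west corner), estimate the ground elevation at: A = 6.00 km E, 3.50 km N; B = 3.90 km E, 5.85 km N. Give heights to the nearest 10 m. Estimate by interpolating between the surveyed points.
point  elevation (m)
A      980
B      800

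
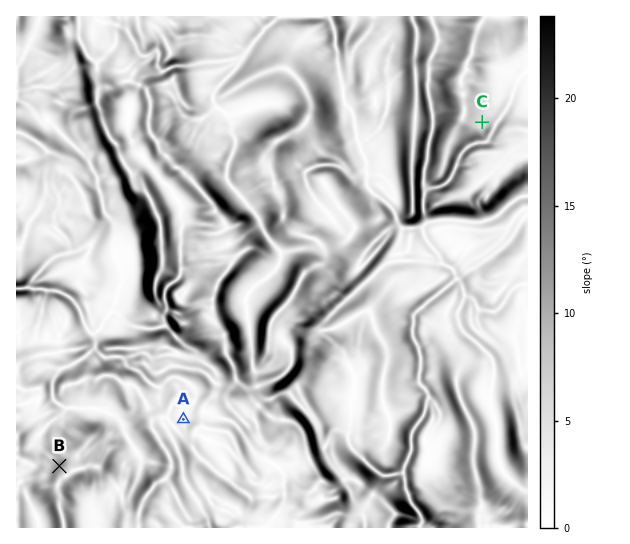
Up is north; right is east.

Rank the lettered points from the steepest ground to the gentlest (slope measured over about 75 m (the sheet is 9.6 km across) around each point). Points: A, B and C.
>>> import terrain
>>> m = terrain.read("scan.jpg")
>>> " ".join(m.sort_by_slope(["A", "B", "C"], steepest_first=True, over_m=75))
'B C A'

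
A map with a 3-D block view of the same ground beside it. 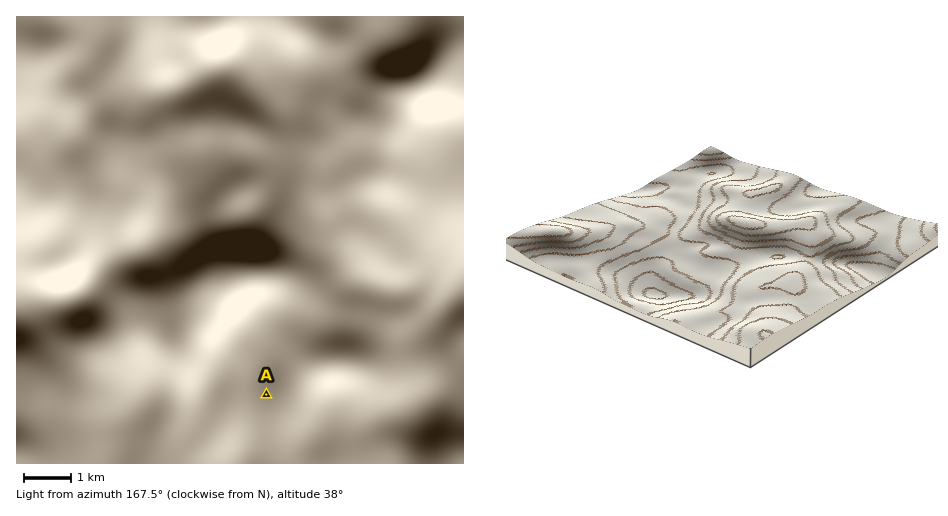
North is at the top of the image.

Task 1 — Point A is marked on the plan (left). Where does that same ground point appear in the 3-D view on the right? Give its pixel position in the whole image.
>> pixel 780 195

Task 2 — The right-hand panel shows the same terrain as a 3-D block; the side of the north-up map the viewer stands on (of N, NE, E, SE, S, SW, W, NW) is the NW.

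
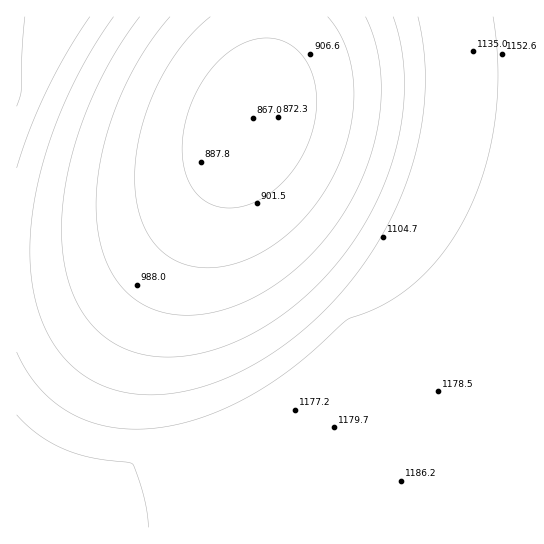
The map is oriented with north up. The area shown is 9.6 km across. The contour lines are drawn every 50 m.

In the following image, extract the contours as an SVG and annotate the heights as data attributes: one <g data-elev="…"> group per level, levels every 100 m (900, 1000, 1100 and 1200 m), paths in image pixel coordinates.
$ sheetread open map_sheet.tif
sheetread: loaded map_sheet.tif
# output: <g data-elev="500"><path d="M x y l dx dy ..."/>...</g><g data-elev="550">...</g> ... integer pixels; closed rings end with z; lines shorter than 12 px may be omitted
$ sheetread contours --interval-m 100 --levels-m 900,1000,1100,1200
<g data-elev="900"><path d="M222 207l-12-3-10-7-9-11-5-12-3-15-1-17 3-17 5-18 7-16 9-16 11-13 13-11 13-8 14-4 13-1 12 3 10 5 9 8 7 11 6 13 2 15 0 14-2 16-4 16-7 15-8 13-10 13-12 11-12 8-14 6-13 3z"/></g><g data-elev="1000"><path d="M365 17l9 20 5 22 2 24-1 26-4 25-7 25-10 26-12 22-14 22-18 21-19 19-21 16-21 12-23 10-22 6-22 2-18-1-18-5-14-8-14-12-11-15-8-17-5-20-3-22 1-24 3-26 6-27 8-27 11-25 13-25 15-23 17-21"/></g><g data-elev="1100"><path d="M418 17l6 32 1 29-1 31-6 33-9 32-12 32-15 29-19 30-21 27-24 25-27 23-28 19-28 15-29 12-28 7-27 2-24-2-21-6-20-10-17-14-15-18-11-21-8-23-4-27-1-29 2-31 6-33 10-34 12-34 16-34 18-33 20-29"/></g><g data-elev="1200"><path d="M148 527l-4-32-8-24-4-8-41-5-26-9-26-14-22-20"/><path d="M17 106l4-15 1-40 3-34"/></g>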